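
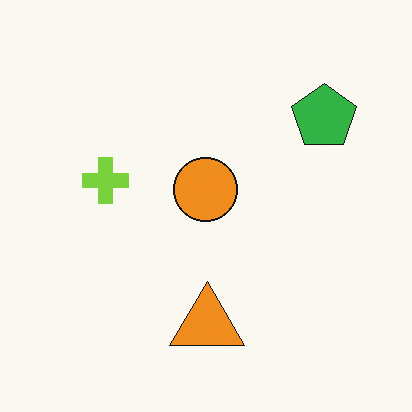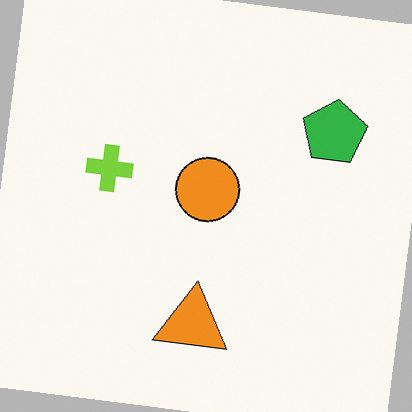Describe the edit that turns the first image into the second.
This is the original image rotated clockwise by a small amount.

Every shape is tilted by the same angle and the image corners show triangular fill wedges — a whole-image rotation by a non-right angle.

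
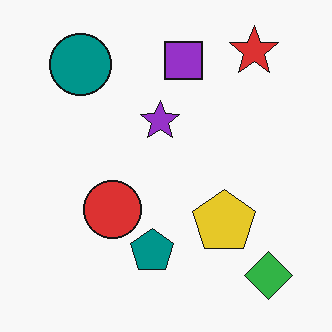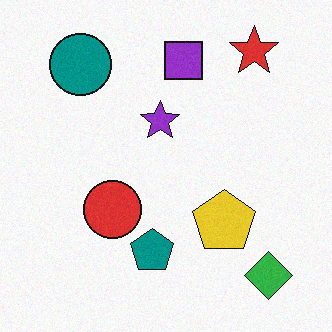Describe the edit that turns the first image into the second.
The image was degraded with subtle gaussian noise.

Random speckle covers the whole image, including the flat background.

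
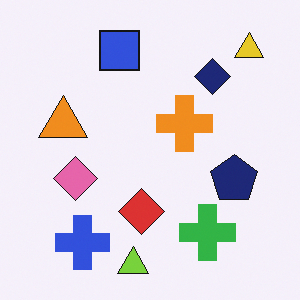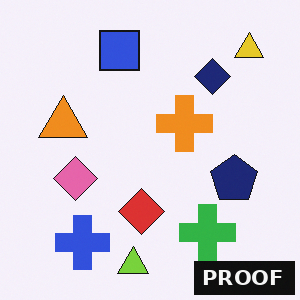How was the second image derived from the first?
The image was watermarked with the text "PROOF" in the lower-right corner.

A dark label reading "PROOF" appears in the lower-right corner.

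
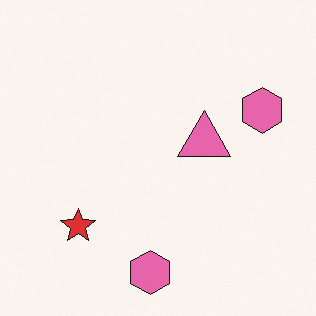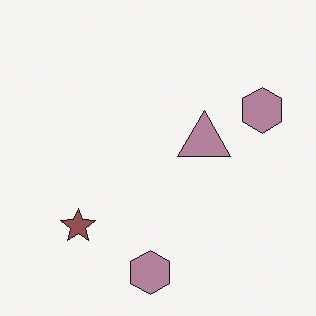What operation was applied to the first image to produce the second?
The image was heavily desaturated.

All colors are more muted and greyish — a global saturation change.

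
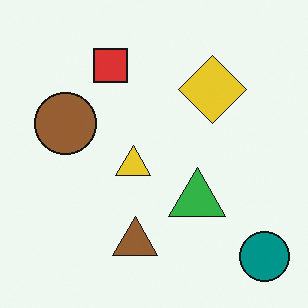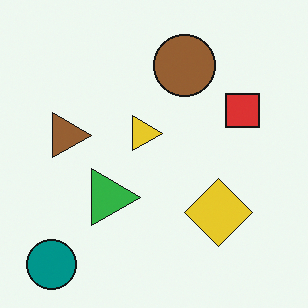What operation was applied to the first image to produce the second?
This is the original image rotated 90° clockwise.

The teal circle sits in the bottom-right of the first image and the bottom-left of the second — consistent with a whole-image 90° clockwise rotation.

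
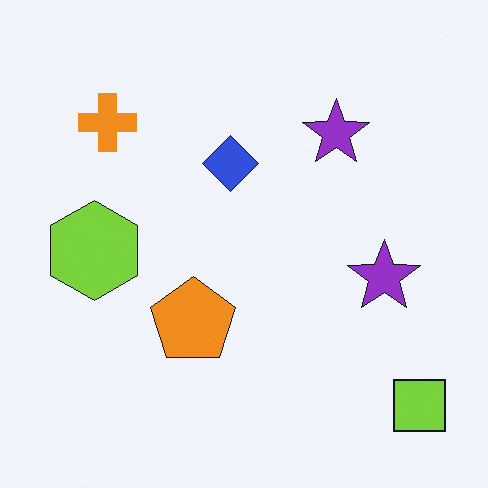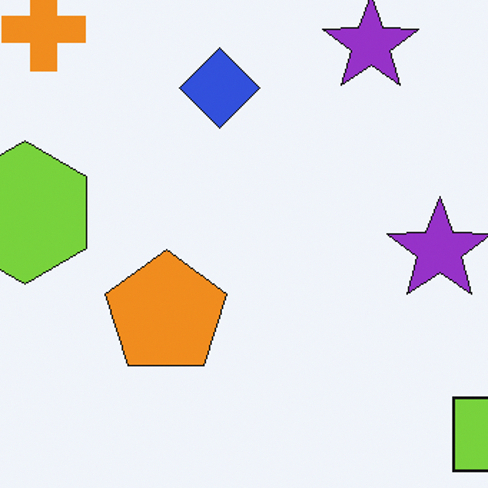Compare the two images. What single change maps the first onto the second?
The second image is the first cropped to a modestly smaller region and rescaled.

The visible shapes are larger and the field of view is narrower; shapes near the original edges may be partly or wholly outside the frame — a crop-and-rescale.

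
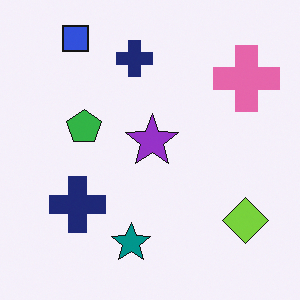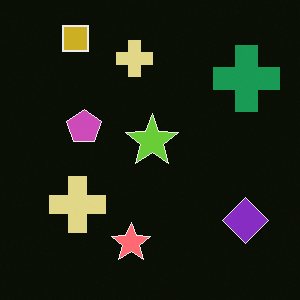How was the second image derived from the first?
This is the original image color-inverted (negative).

The light background has become dark and every shape's color is its complement — a photographic negative.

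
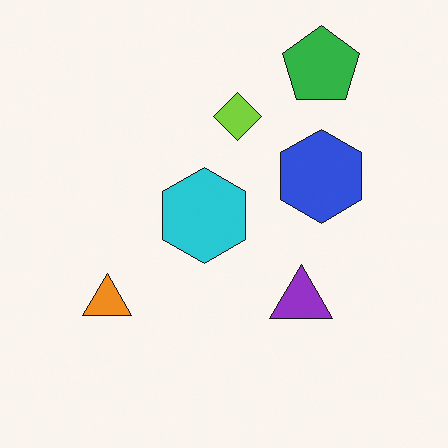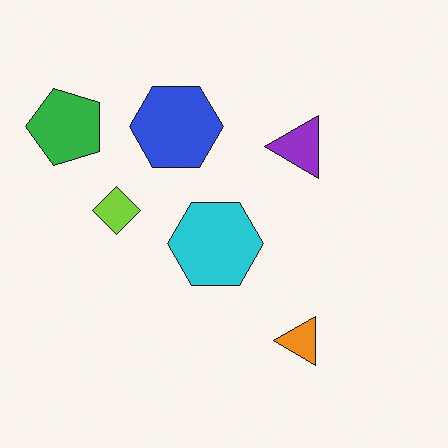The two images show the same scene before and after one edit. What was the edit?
The transformation is: rotated 90° counter-clockwise.

The green pentagon sits in the top-right of the first image and the top-left of the second — consistent with a whole-image 90° counter-clockwise rotation.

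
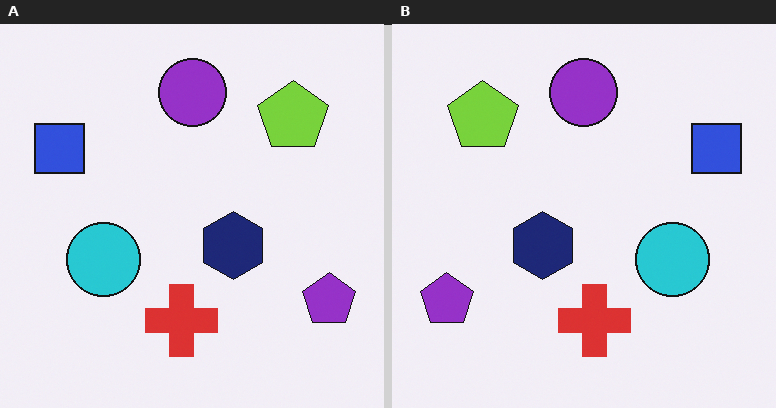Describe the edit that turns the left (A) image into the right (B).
It was flipped horizontally (left ↔ right).

The purple pentagon is in the bottom-right of the left (A) image and the bottom-left of the right (B) — shapes on opposite sides of the vertical midline have swapped in a mirror flip.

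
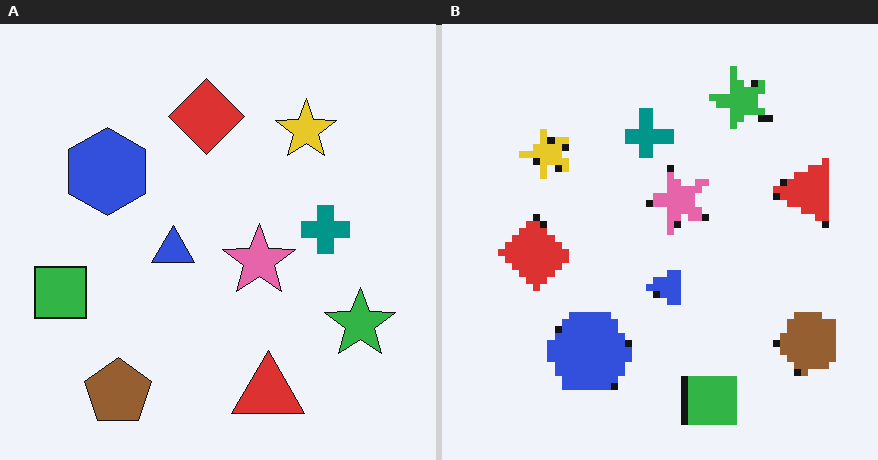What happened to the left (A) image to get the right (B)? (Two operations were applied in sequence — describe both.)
The transformation is: pixelated into visible square blocks, then rotated 90° counter-clockwise.

Shapes are reduced to large square blocks; fine edges and outlines are lost — a downscale-then-upscale (mosaic) effect. The brown pentagon sits in the bottom-left of the left (A) image and the bottom-right of the right (B) — consistent with a whole-image 90° counter-clockwise rotation.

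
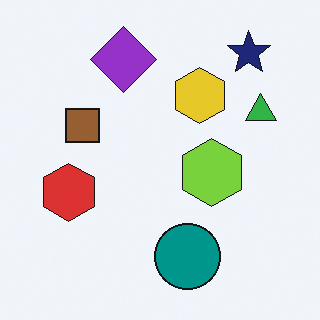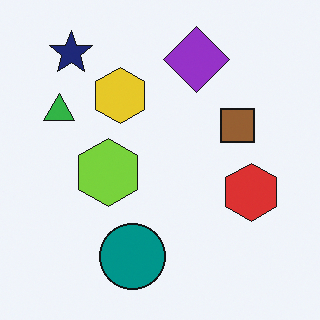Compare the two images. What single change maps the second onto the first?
It was flipped horizontally (left ↔ right).

The green triangle is in the left of the second image and the right of the first — shapes on opposite sides of the vertical midline have swapped in a mirror flip.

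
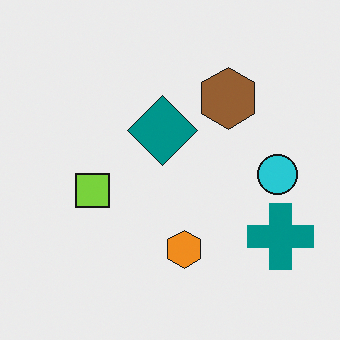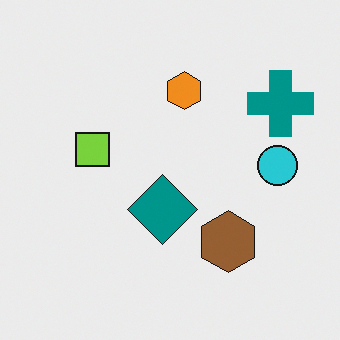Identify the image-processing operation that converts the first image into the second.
It was flipped vertically (top ↔ bottom).

The orange hexagon is in the bottom of the first image and the top of the second — shapes on opposite sides of the horizontal midline have swapped in a mirror flip.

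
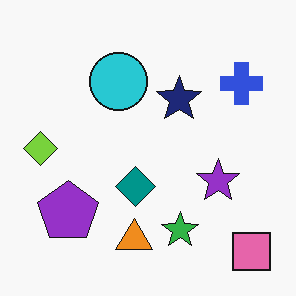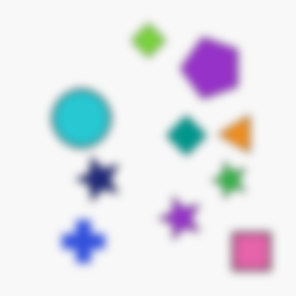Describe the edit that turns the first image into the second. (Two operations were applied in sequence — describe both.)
Transposed (reflected across the top-left ↔ bottom-right diagonal), then moderately blurred.

Shapes have swapped their row and column positions — what was in the top-right is now in the bottom-left — a diagonal reflection. Shape edges and outlines are uniformly softened across the whole image.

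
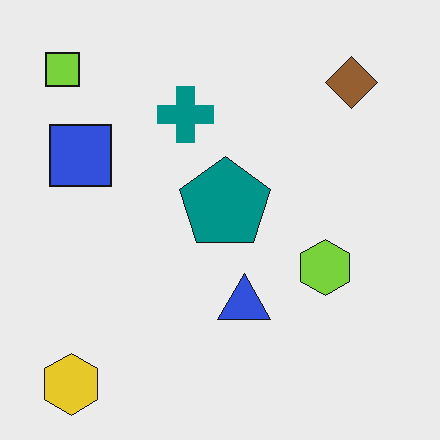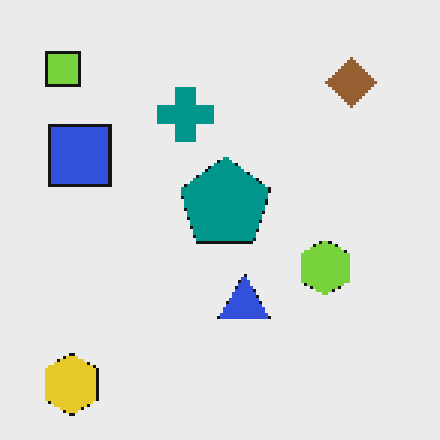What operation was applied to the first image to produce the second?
This is the original image lightly pixelated (a mild mosaic effect).

Shapes are reduced to large square blocks; fine edges and outlines are lost — a downscale-then-upscale (mosaic) effect.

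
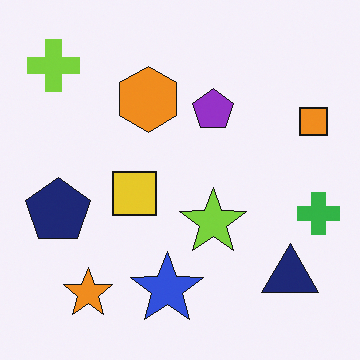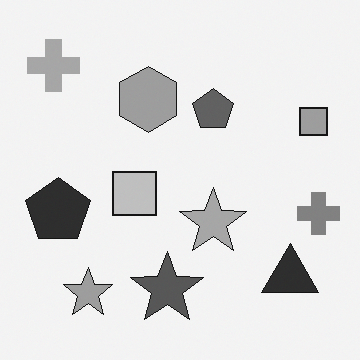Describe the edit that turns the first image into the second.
The second image is the first converted to grayscale.

All color is removed — every shape is now a shade of grey.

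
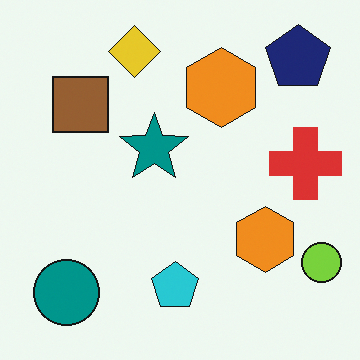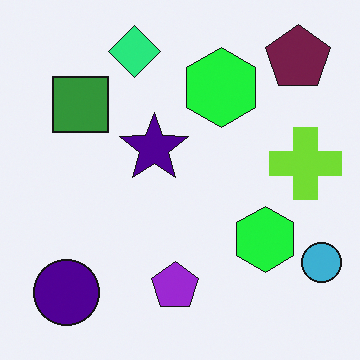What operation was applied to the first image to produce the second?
The image was hue-shifted by a moderate amount.

Every shape's color has rotated by the same amount around the hue wheel — a uniform hue shift.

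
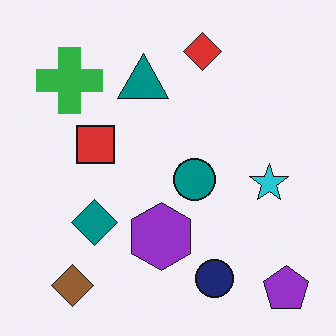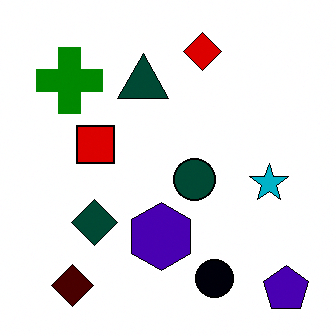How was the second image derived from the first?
The transformation is: boosted in contrast.

Tones are pushed away from mid-grey across the whole image — a global contrast change.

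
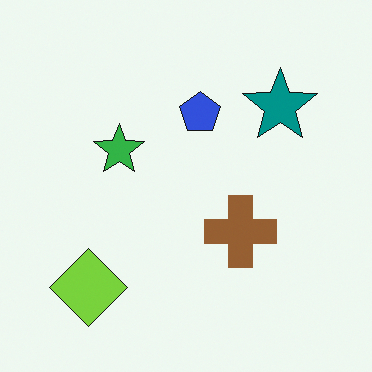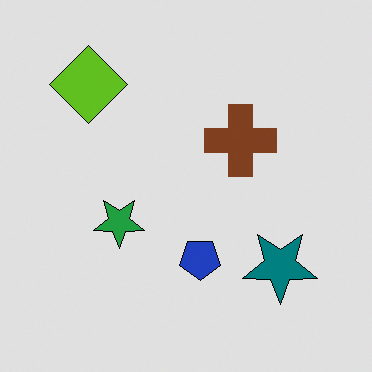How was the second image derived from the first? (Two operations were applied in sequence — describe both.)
It was flipped vertically (top ↔ bottom), then moderately posterized.

The lime diamond is in the bottom-left of the first image and the top-left of the second — shapes on opposite sides of the horizontal midline have swapped in a mirror flip. Each flat color has snapped to a coarser quantized level — most visibly, the near-white background has dropped to a flat grey.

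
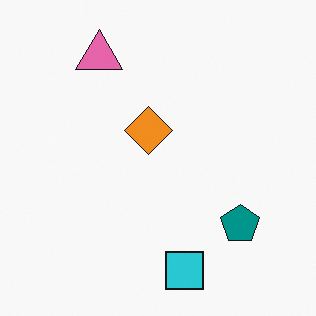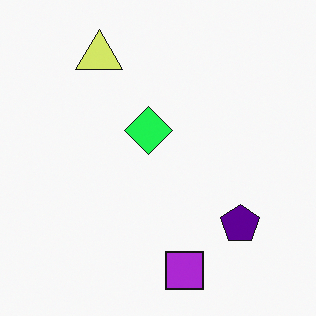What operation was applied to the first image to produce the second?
The second image is the first hue-shifted through roughly a third of the color wheel.

Every shape's color has rotated by the same amount around the hue wheel — a uniform hue shift.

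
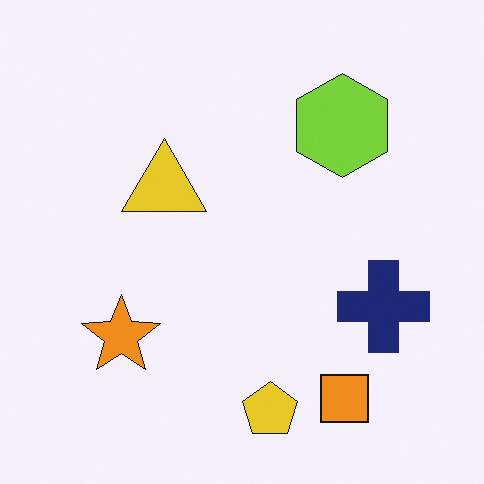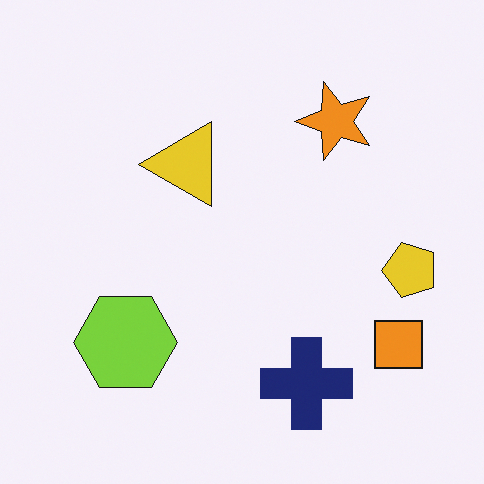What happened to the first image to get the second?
It was transposed (reflected across the top-left ↔ bottom-right diagonal).

Shapes have swapped their row and column positions — what was in the top-right is now in the bottom-left — a diagonal reflection.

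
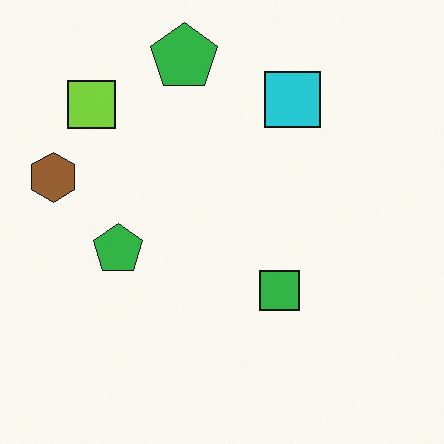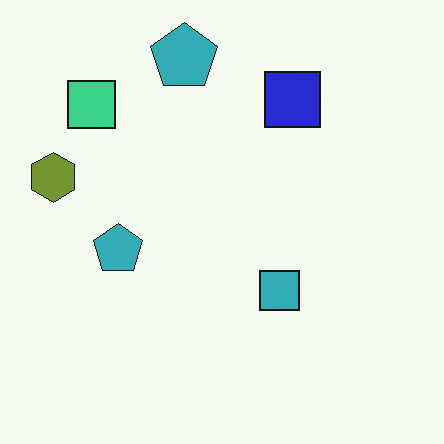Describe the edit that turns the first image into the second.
The second image is the first hue-shifted by a small amount.

Every shape's color has rotated by the same amount around the hue wheel — a uniform hue shift.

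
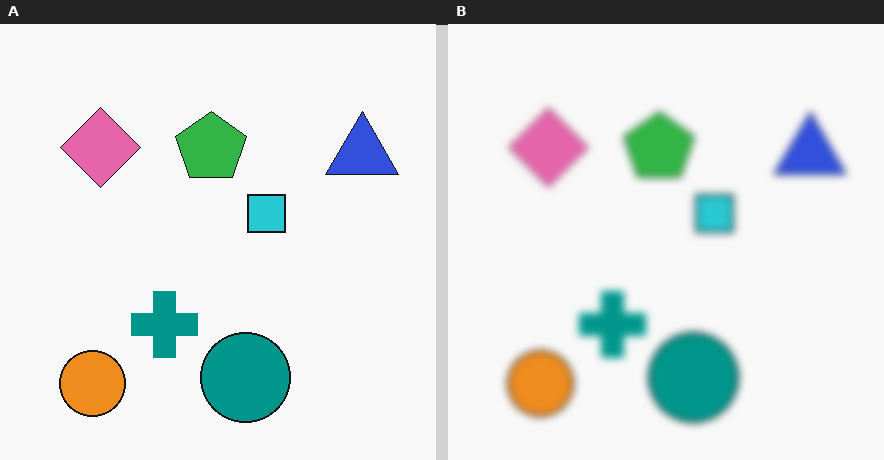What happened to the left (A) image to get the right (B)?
The image was noticeably gaussian-blurred.

Shape edges and outlines are uniformly softened across the whole image.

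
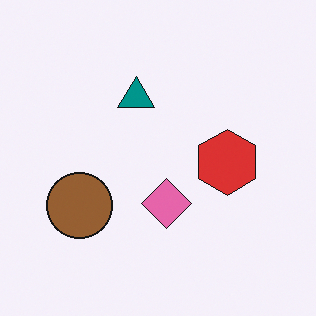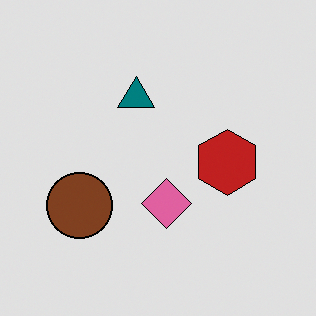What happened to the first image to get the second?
It was posterized to a reduced palette.

Each flat color has snapped to a coarser quantized level — most visibly, the near-white background has dropped to a flat grey.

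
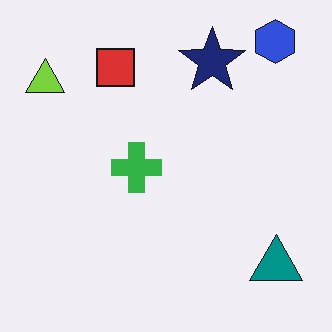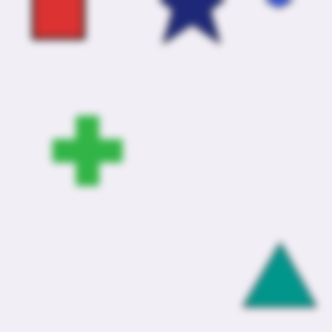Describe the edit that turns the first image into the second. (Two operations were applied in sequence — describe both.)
Cropped slightly and scaled back up, then moderately blurred.

The visible shapes are larger and the field of view is narrower; shapes near the original edges may be partly or wholly outside the frame — a crop-and-rescale. Shape edges and outlines are uniformly softened across the whole image.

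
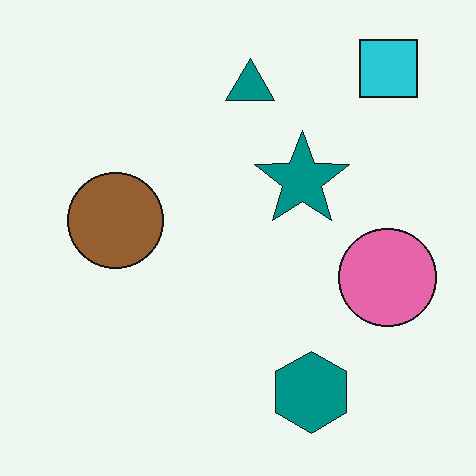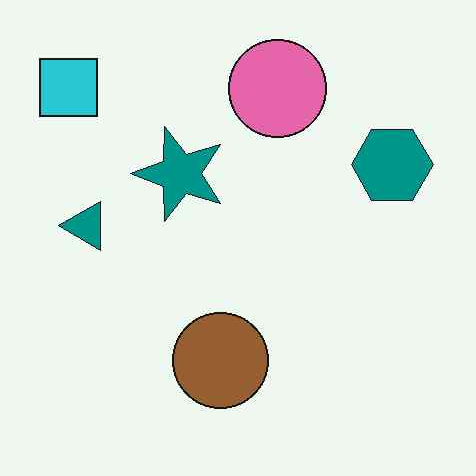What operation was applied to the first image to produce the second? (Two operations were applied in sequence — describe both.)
The second image is the first JPEG-compressed with visible artifacts, then rotated 90° counter-clockwise.

Blocky 8×8 compression artifacts appear around shape edges and the flat background shows ringing — characteristic JPEG degradation. The cyan square sits in the top-right of the first image and the top-left of the second — consistent with a whole-image 90° counter-clockwise rotation.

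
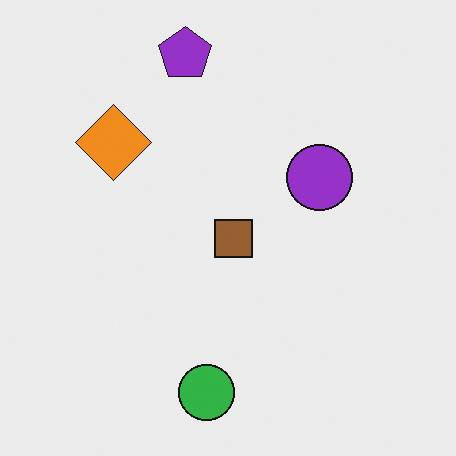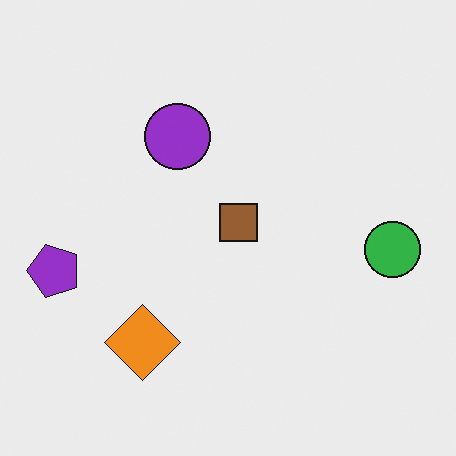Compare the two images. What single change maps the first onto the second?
The second image is the first rotated 90° counter-clockwise.

The purple pentagon sits in the top of the first image and the left of the second — consistent with a whole-image 90° counter-clockwise rotation.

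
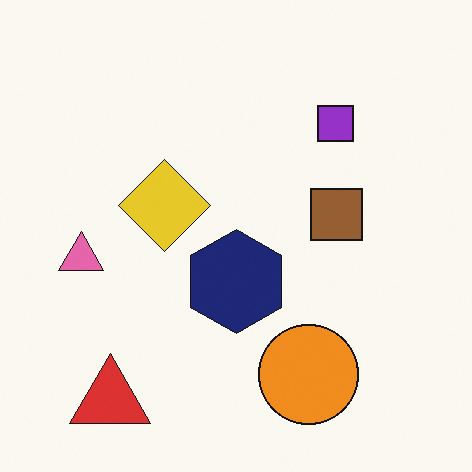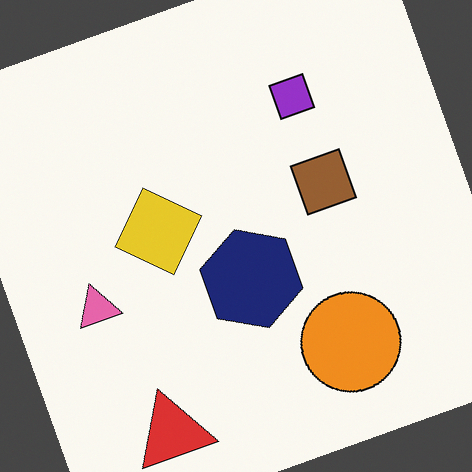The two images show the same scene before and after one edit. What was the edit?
Rotated counter-clockwise by a moderate amount.

Every shape is tilted by the same angle and the image corners show triangular fill wedges — a whole-image rotation by a non-right angle.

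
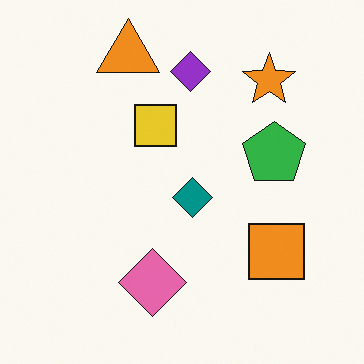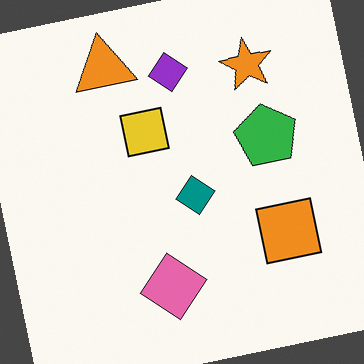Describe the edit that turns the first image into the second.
Rotated counter-clockwise by a few degrees.

Every shape is tilted by the same angle and the image corners show triangular fill wedges — a whole-image rotation by a non-right angle.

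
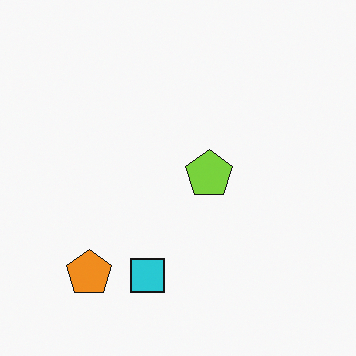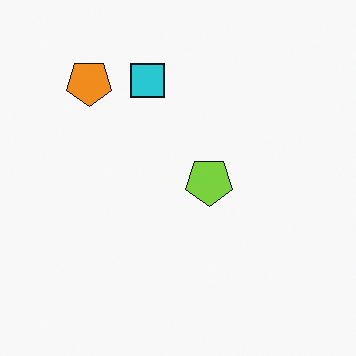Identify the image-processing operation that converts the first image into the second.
It was flipped vertically (top ↔ bottom).

The cyan square is in the bottom of the first image and the top of the second — shapes on opposite sides of the horizontal midline have swapped in a mirror flip.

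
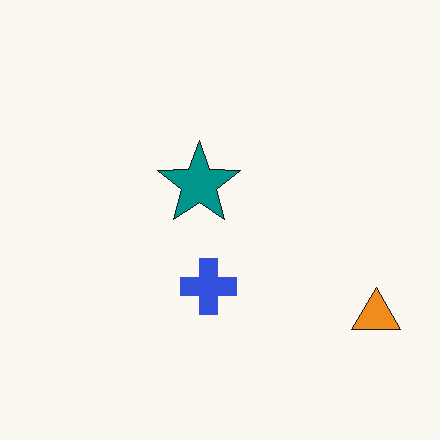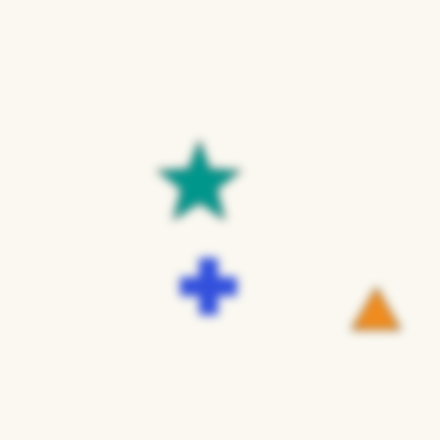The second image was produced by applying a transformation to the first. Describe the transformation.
The second image is the first moderately blurred.

Shape edges and outlines are uniformly softened across the whole image.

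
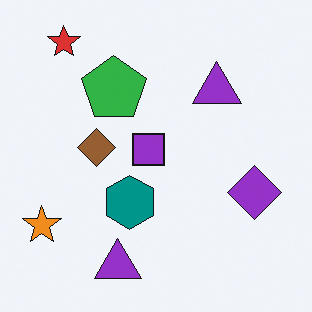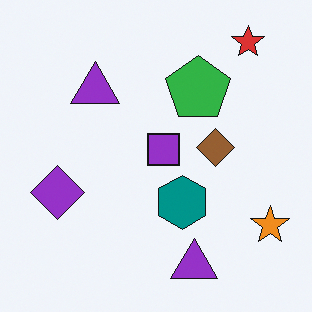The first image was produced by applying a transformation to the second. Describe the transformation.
This is the original image flipped horizontally (left ↔ right).

The orange star is in the bottom-right of the second image and the bottom-left of the first — shapes on opposite sides of the vertical midline have swapped in a mirror flip.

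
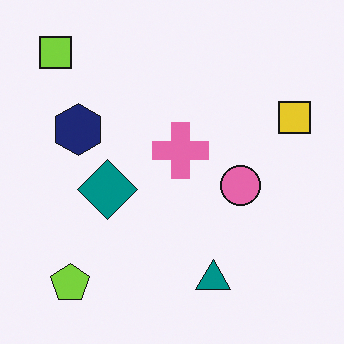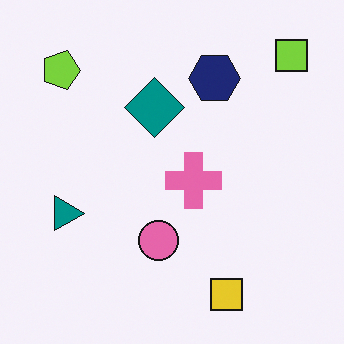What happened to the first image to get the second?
Rotated 90° clockwise.

The lime square sits in the top-left of the first image and the top-right of the second — consistent with a whole-image 90° clockwise rotation.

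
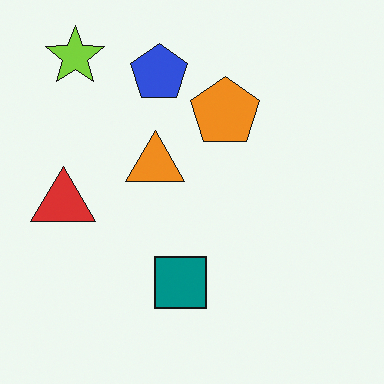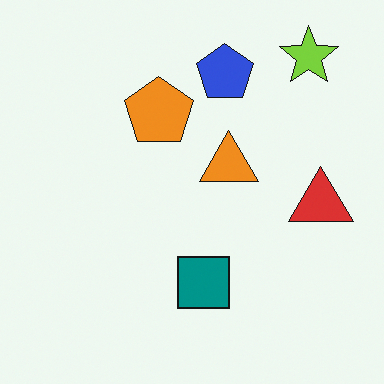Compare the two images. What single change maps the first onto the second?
It was flipped horizontally (left ↔ right).

The red triangle is in the left of the first image and the right of the second — shapes on opposite sides of the vertical midline have swapped in a mirror flip.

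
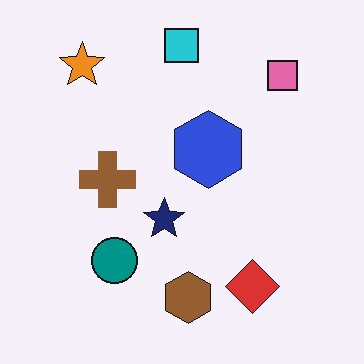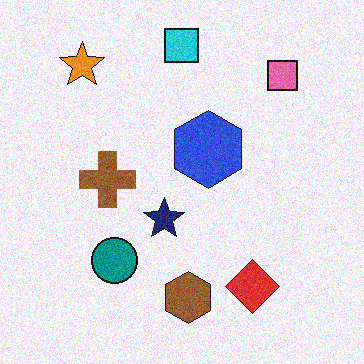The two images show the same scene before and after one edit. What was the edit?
The second image is the first degraded with moderate additive noise.

Random speckle covers the whole image, including the flat background.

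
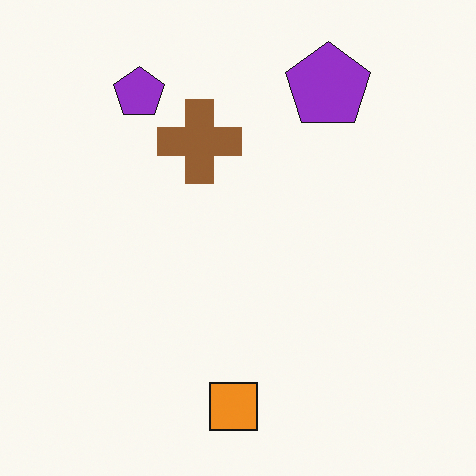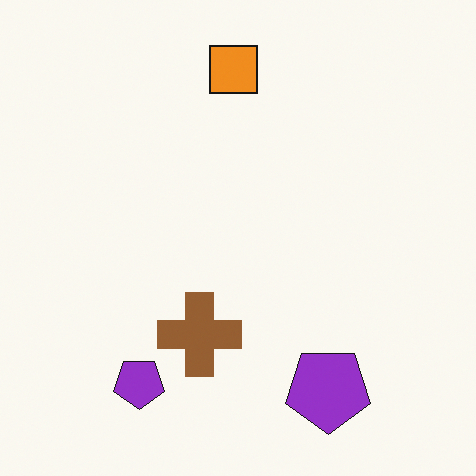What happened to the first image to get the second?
The transformation is: flipped vertically (top ↔ bottom).

The orange square is in the bottom of the first image and the top of the second — shapes on opposite sides of the horizontal midline have swapped in a mirror flip.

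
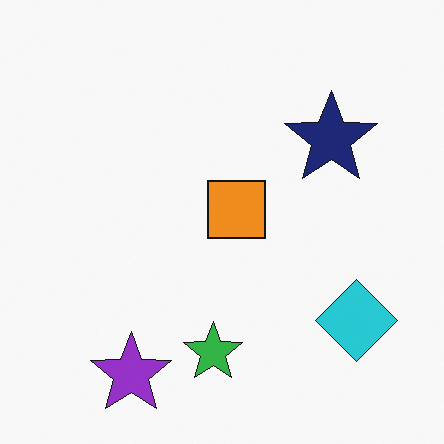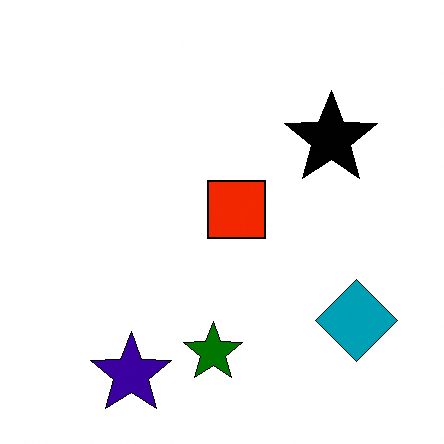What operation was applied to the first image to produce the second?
The second image is the first given much higher contrast.

Tones are pushed away from mid-grey across the whole image — a global contrast change.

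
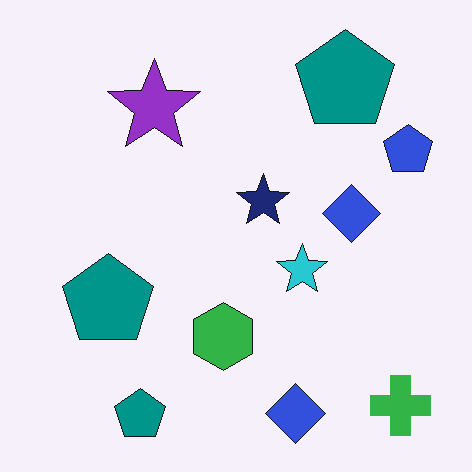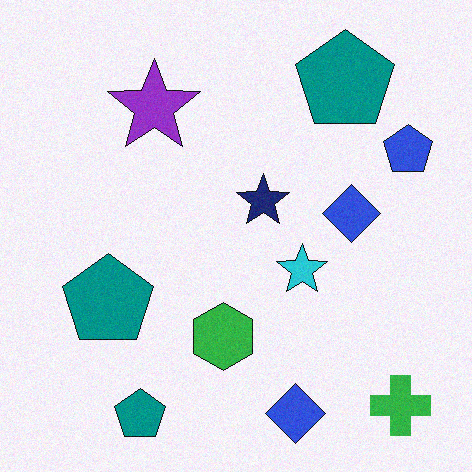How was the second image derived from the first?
Degraded with a light layer of grain.

Random speckle covers the whole image, including the flat background.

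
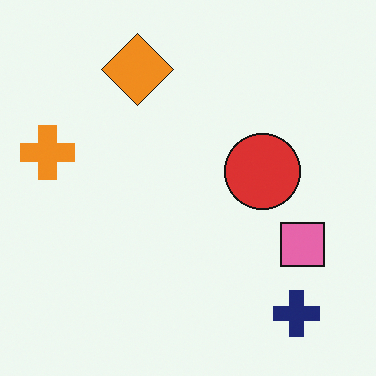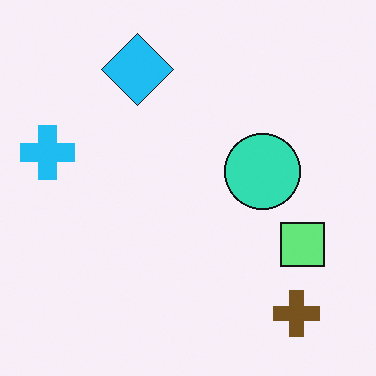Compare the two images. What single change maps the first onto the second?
The second image is the first hue-shifted through roughly half the color wheel.

Every shape's color has rotated by the same amount around the hue wheel — a uniform hue shift.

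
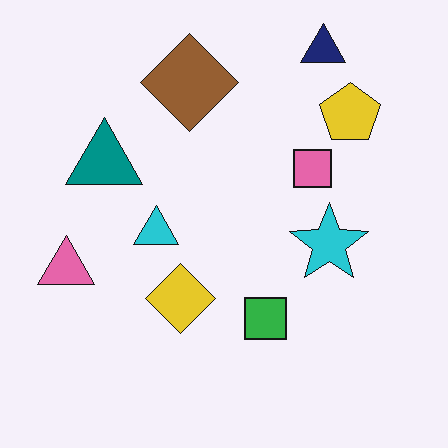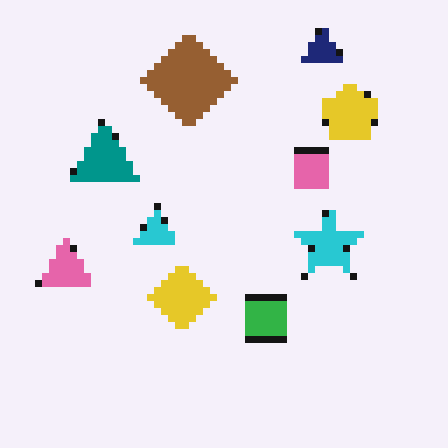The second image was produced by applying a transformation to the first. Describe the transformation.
Moderately pixelated.

Shapes are reduced to large square blocks; fine edges and outlines are lost — a downscale-then-upscale (mosaic) effect.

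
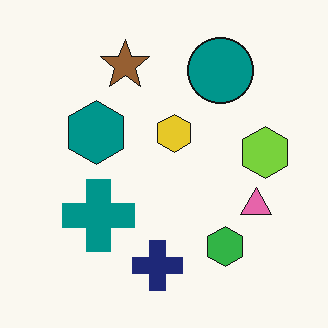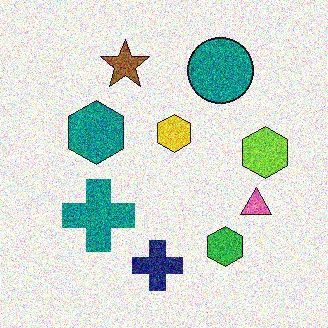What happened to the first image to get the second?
Degraded with a thick layer of grain.

Random speckle covers the whole image, including the flat background.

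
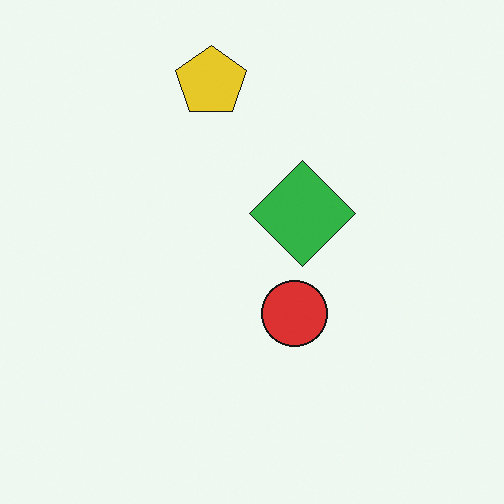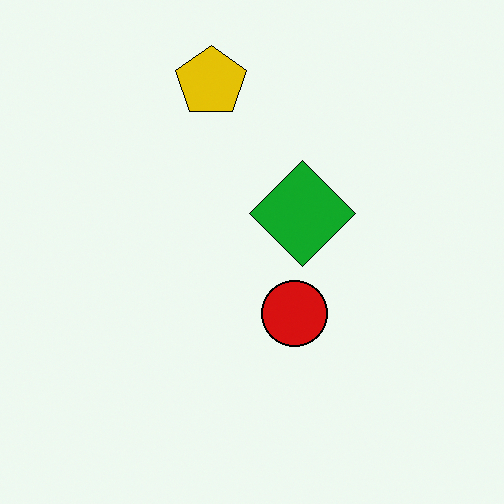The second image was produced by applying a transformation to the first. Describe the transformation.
The image was given slightly increased contrast.

Tones are pushed away from mid-grey across the whole image — a global contrast change.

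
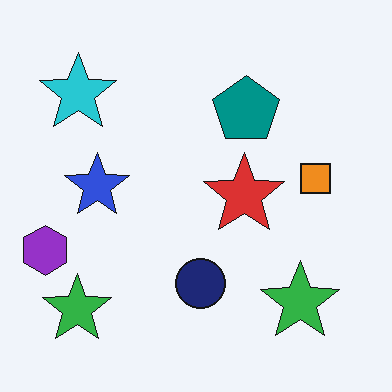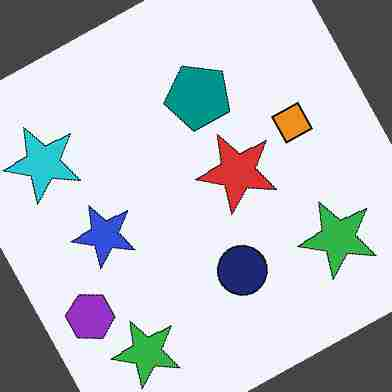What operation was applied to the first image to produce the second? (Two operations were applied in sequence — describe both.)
The transformation is: rotated counter-clockwise by a moderate amount, then heavily JPEG-compressed with obvious blocking artifacts.

Every shape is tilted by the same angle and the image corners show triangular fill wedges — a whole-image rotation by a non-right angle. Blocky 8×8 compression artifacts appear around shape edges and the flat background shows ringing — characteristic JPEG degradation.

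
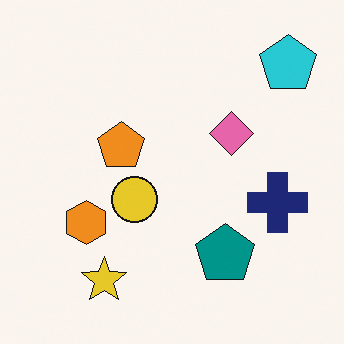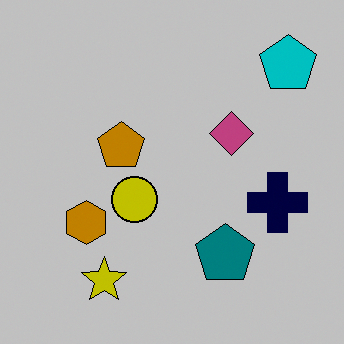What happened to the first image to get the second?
It was heavily posterized to just a handful of flat colors.

Each flat color has snapped to a coarser quantized level — most visibly, the near-white background has dropped to a flat grey.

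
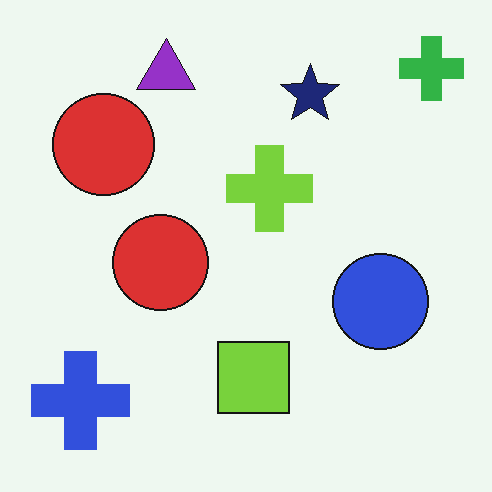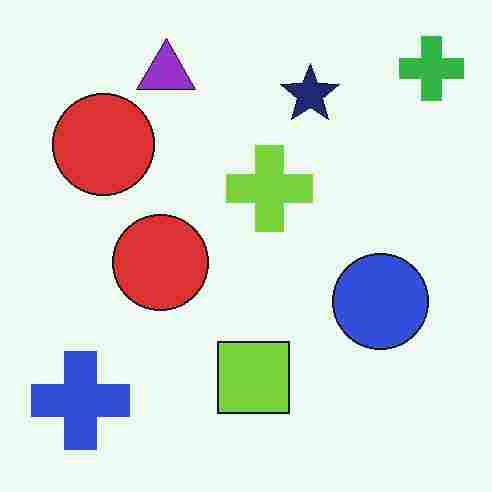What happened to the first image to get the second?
Degraded with heavy JPEG compression.

Blocky 8×8 compression artifacts appear around shape edges and the flat background shows ringing — characteristic JPEG degradation.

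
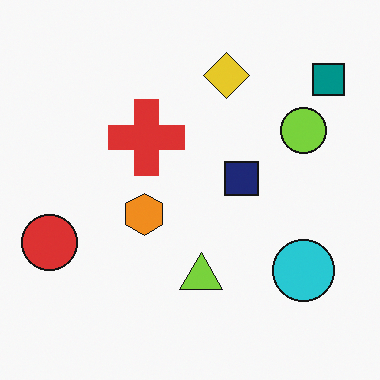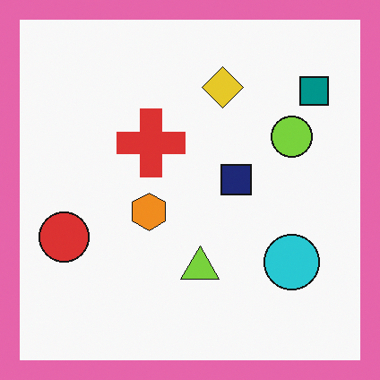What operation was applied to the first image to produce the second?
It was framed with a pink border.

A solid pink frame runs around the edge of the second image, with the content slightly shrunk inside it.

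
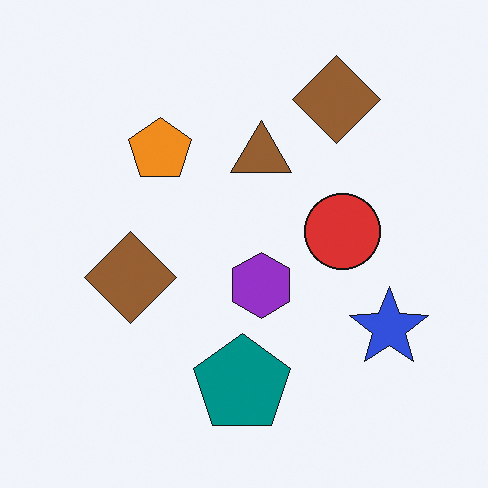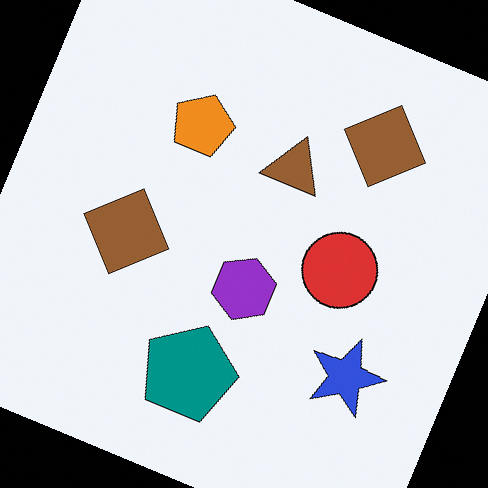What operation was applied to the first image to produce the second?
The transformation is: rotated clockwise by a moderate amount.

Every shape is tilted by the same angle and the image corners show triangular fill wedges — a whole-image rotation by a non-right angle.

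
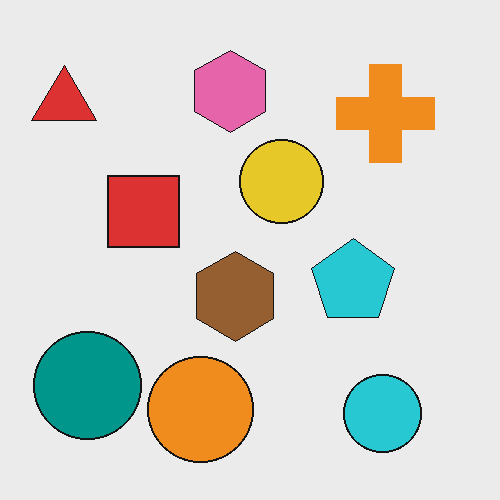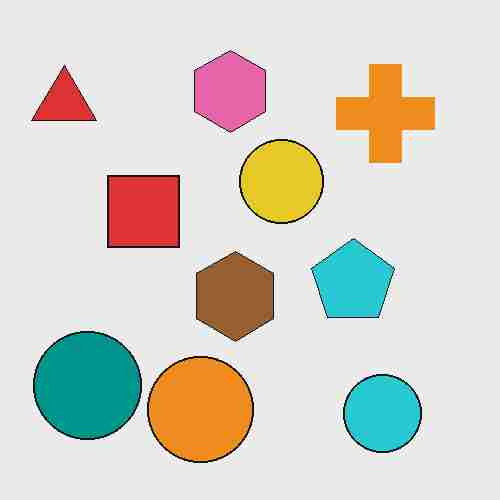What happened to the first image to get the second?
The transformation is: degraded with heavy JPEG compression.

Blocky 8×8 compression artifacts appear around shape edges and the flat background shows ringing — characteristic JPEG degradation.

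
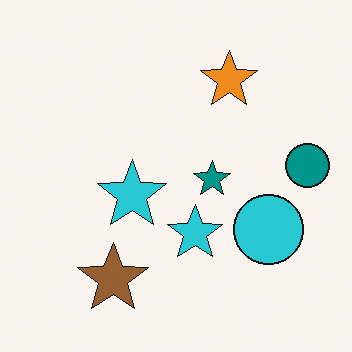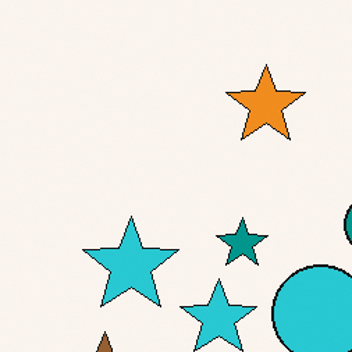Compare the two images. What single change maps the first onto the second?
It was cropped to a modestly smaller region and rescaled.

The visible shapes are larger and the field of view is narrower; shapes near the original edges may be partly or wholly outside the frame — a crop-and-rescale.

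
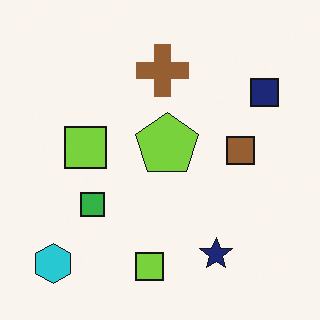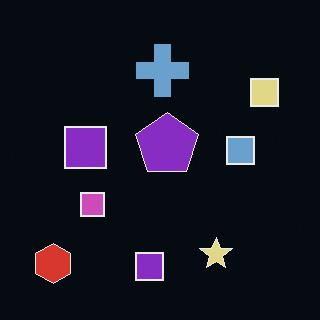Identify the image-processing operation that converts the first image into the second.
Color-inverted (negative).

The light background has become dark and every shape's color is its complement — a photographic negative.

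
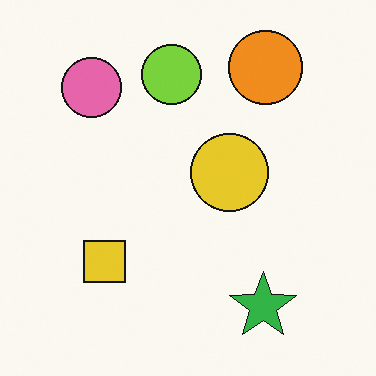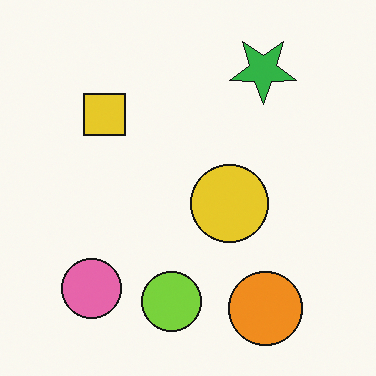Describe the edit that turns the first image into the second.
The second image is the first flipped vertically (top ↔ bottom).

The orange circle is in the top-right of the first image and the bottom-right of the second — shapes on opposite sides of the horizontal midline have swapped in a mirror flip.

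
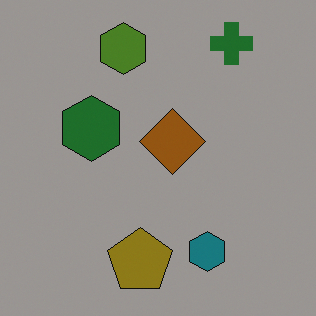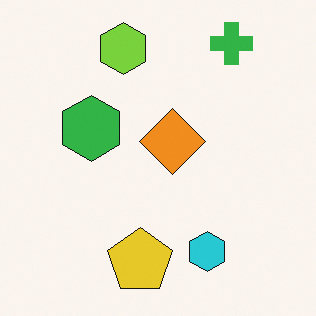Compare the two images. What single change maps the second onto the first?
Noticeably darkened.

Every pixel — background and shapes alike — is uniformly darkened.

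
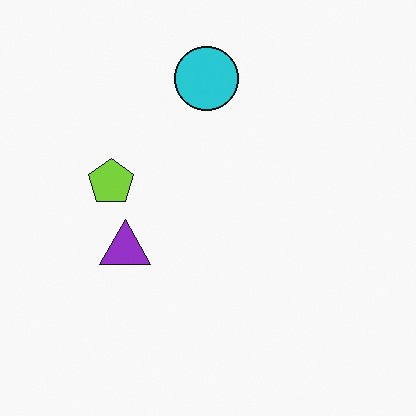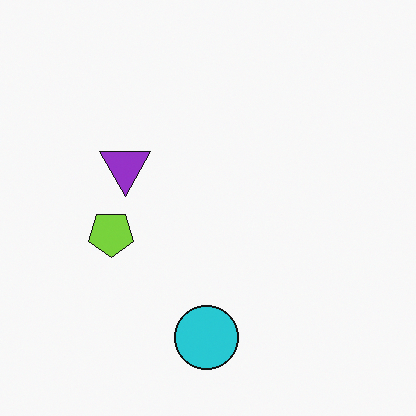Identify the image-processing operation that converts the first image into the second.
The transformation is: flipped vertically (top ↔ bottom).

The cyan circle is in the top of the first image and the bottom of the second — shapes on opposite sides of the horizontal midline have swapped in a mirror flip.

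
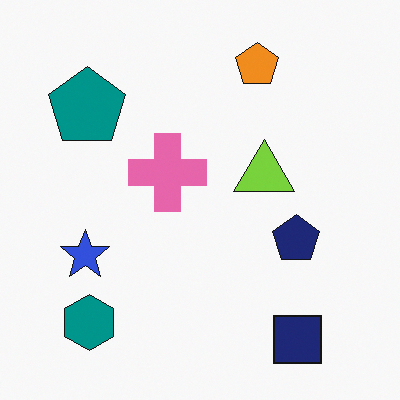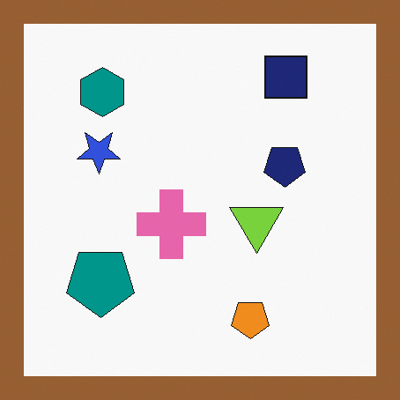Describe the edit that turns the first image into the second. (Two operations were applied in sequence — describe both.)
The image was flipped vertically (top ↔ bottom), then framed with a brown border.

The navy square is in the bottom-right of the first image and the top-right of the second — shapes on opposite sides of the horizontal midline have swapped in a mirror flip. A solid brown frame runs around the edge of the second image, with the content slightly shrunk inside it.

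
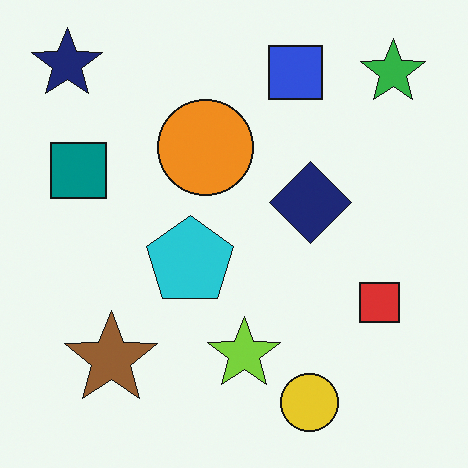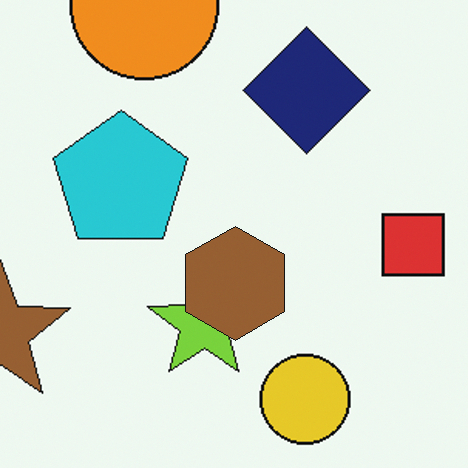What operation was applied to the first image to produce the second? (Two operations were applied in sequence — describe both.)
The second image is the first cropped to a modestly smaller region and rescaled, then overlaid with an additional brown hexagon.

The visible shapes are larger and the field of view is narrower; shapes near the original edges may be partly or wholly outside the frame — a crop-and-rescale. A brown hexagon appears in the second image that is absent from the first.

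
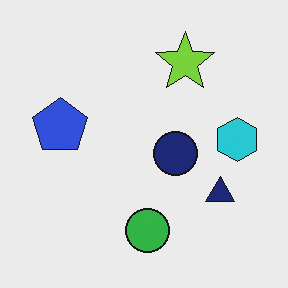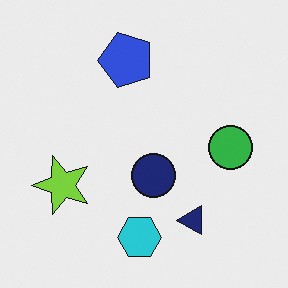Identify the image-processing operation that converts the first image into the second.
The transformation is: transposed (reflected across the top-left ↔ bottom-right diagonal).

Shapes have swapped their row and column positions — what was in the top-right is now in the bottom-left — a diagonal reflection.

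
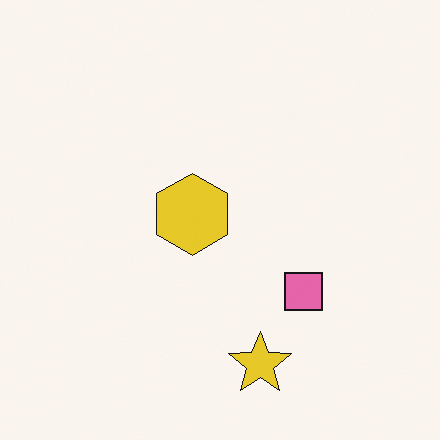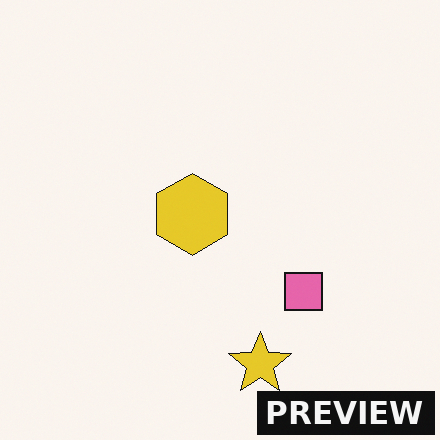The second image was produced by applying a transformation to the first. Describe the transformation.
The second image is the first watermarked with the text "PREVIEW" in the lower-right corner.

A dark label reading "PREVIEW" appears in the lower-right corner.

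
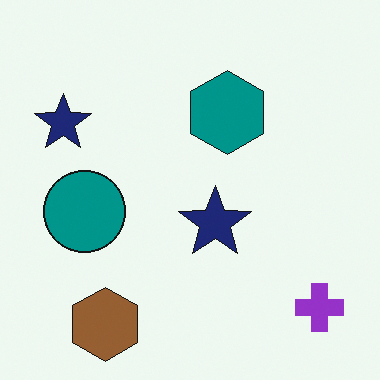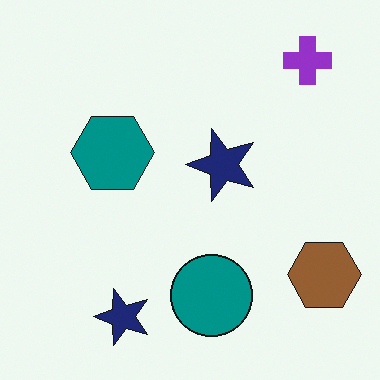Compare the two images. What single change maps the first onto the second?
The transformation is: rotated 90° counter-clockwise.

The purple cross sits in the bottom-right of the first image and the top-right of the second — consistent with a whole-image 90° counter-clockwise rotation.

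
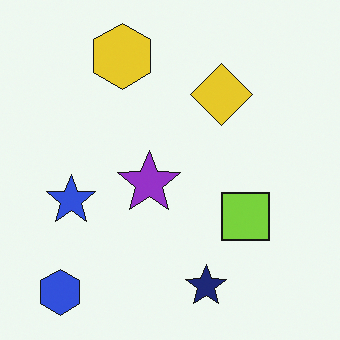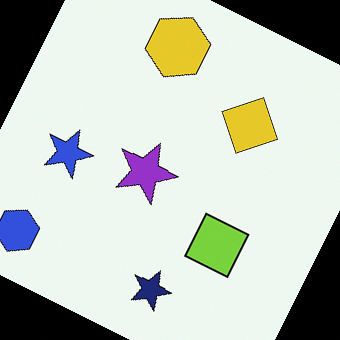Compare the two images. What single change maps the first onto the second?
It was rotated clockwise by a clearly visible amount.

Every shape is tilted by the same angle and the image corners show triangular fill wedges — a whole-image rotation by a non-right angle.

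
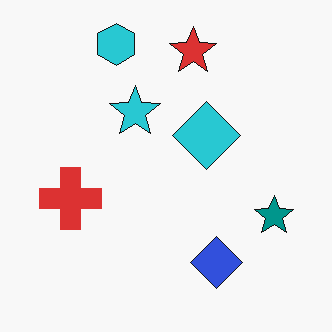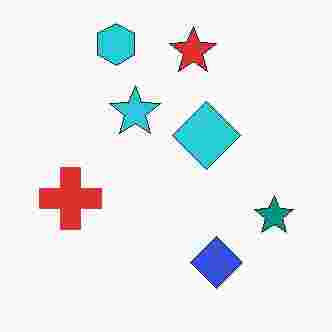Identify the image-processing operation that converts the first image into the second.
Degraded with heavy JPEG compression.

Blocky 8×8 compression artifacts appear around shape edges and the flat background shows ringing — characteristic JPEG degradation.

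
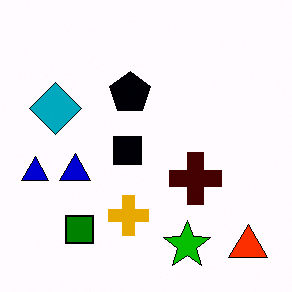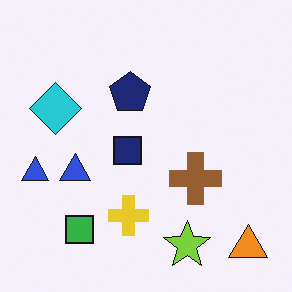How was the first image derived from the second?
The first image is the second given much higher contrast.

Tones are pushed away from mid-grey across the whole image — a global contrast change.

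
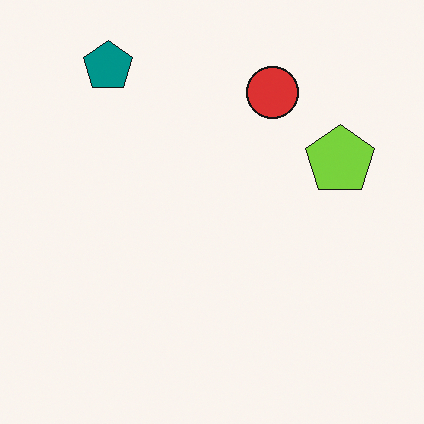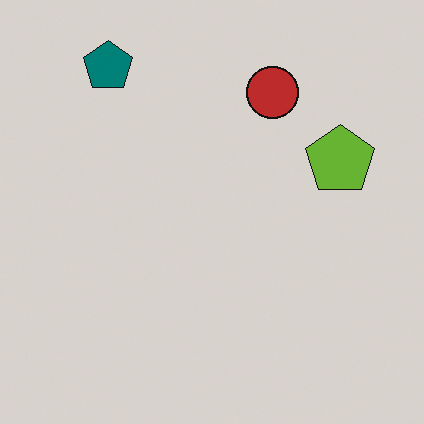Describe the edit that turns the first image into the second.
The image was darkened a little.

Every pixel — background and shapes alike — is uniformly darkened.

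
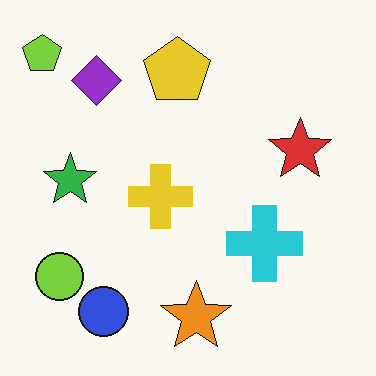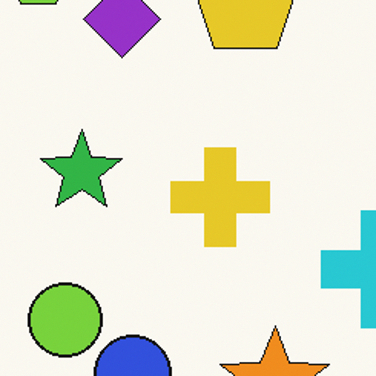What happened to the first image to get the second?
It was cropped to a modestly smaller region and rescaled.

The visible shapes are larger and the field of view is narrower; shapes near the original edges may be partly or wholly outside the frame — a crop-and-rescale.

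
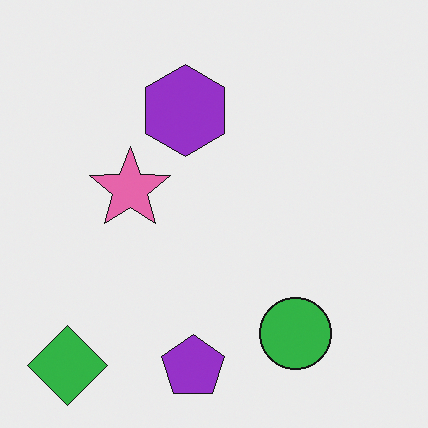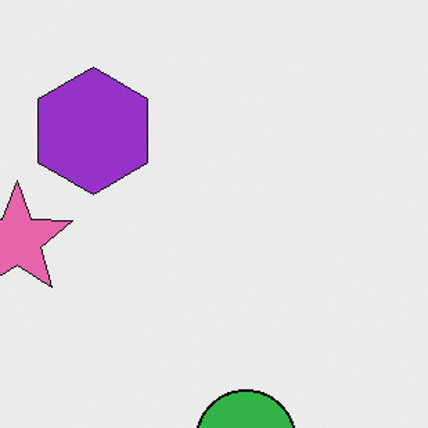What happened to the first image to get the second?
Cropped slightly and scaled back up.

The visible shapes are larger and the field of view is narrower; shapes near the original edges may be partly or wholly outside the frame — a crop-and-rescale.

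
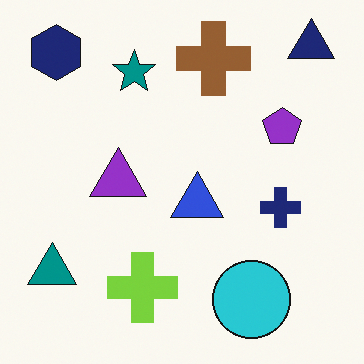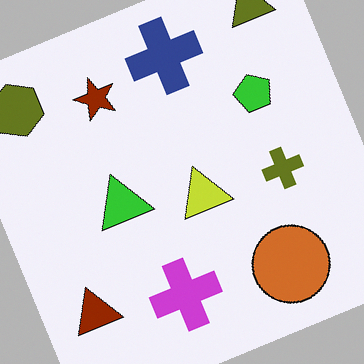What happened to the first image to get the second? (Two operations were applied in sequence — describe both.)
The transformation is: hue-shifted by a large amount, then rotated counter-clockwise by a clearly visible amount.

Every shape's color has rotated by the same amount around the hue wheel — a uniform hue shift. Every shape is tilted by the same angle and the image corners show triangular fill wedges — a whole-image rotation by a non-right angle.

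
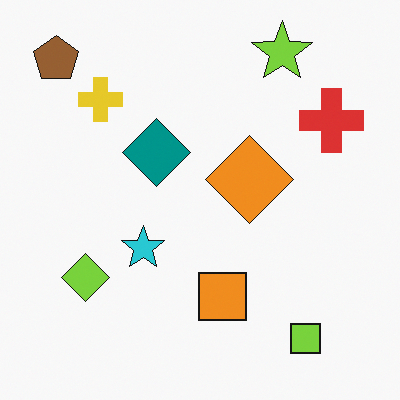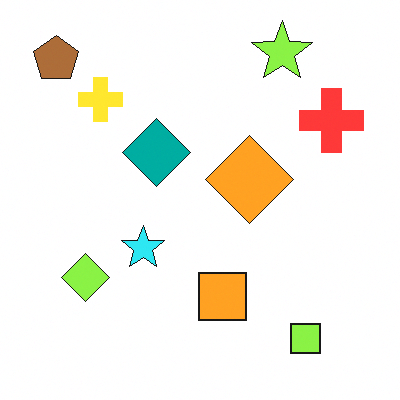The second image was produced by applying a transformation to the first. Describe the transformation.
Slightly brightened.

Every pixel — background and shapes alike — is uniformly brightened.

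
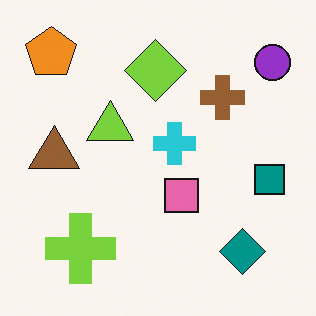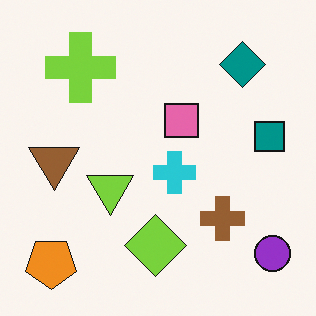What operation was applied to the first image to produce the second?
This is the original image flipped vertically (top ↔ bottom).

The orange pentagon is in the top-left of the first image and the bottom-left of the second — shapes on opposite sides of the horizontal midline have swapped in a mirror flip.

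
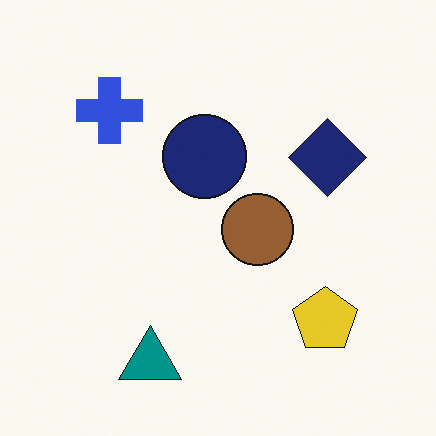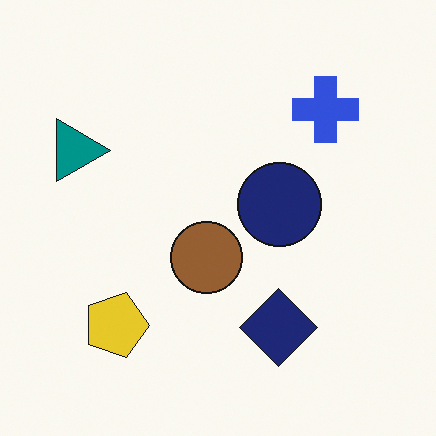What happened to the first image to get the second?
The second image is the first rotated 90° clockwise.

The teal triangle sits in the bottom of the first image and the left of the second — consistent with a whole-image 90° clockwise rotation.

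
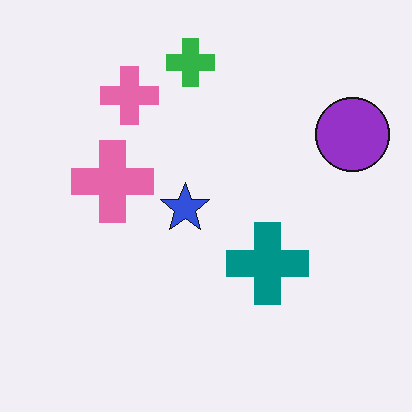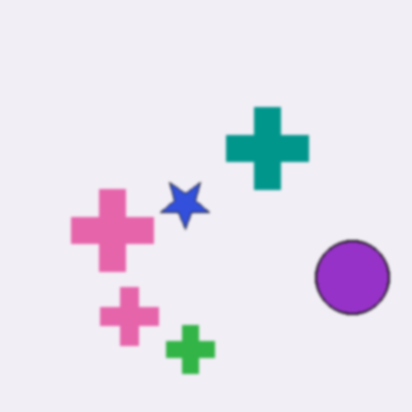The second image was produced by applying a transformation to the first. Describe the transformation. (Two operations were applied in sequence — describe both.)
The transformation is: slightly softened, then flipped vertically (top ↔ bottom).

Shape edges and outlines are uniformly softened across the whole image. The green cross is in the top of the first image and the bottom of the second — shapes on opposite sides of the horizontal midline have swapped in a mirror flip.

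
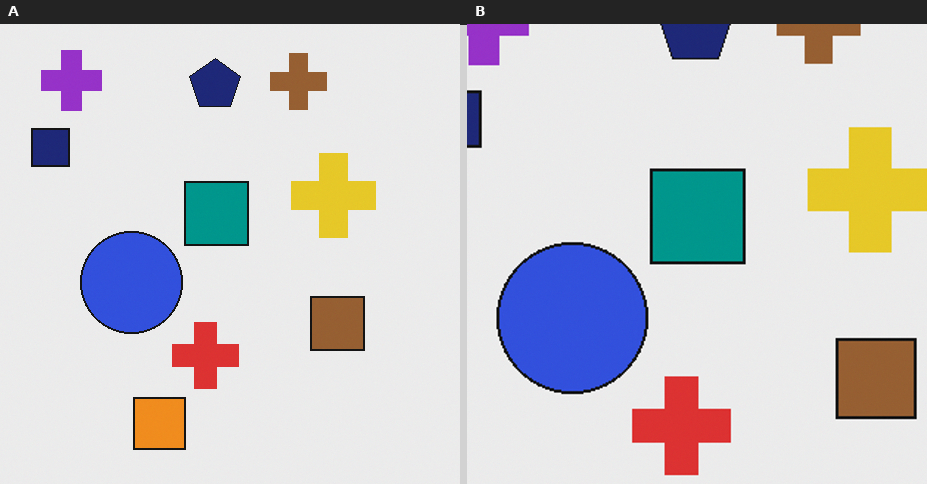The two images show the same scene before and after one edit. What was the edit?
This is the original image cropped slightly and scaled back up.

The visible shapes are larger and the field of view is narrower; shapes near the original edges may be partly or wholly outside the frame — a crop-and-rescale.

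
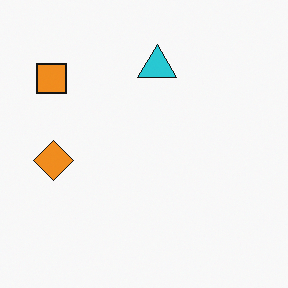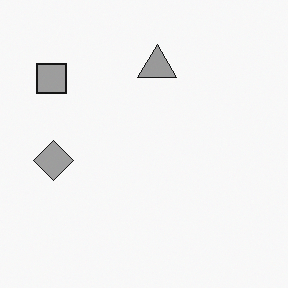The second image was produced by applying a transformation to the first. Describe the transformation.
The second image is the first converted to grayscale.

All color is removed — every shape is now a shade of grey.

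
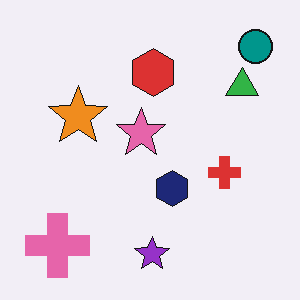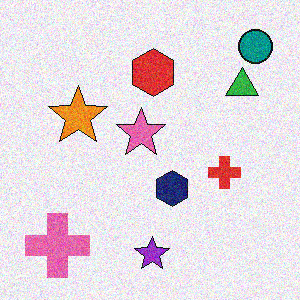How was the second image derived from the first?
Degraded with moderate additive noise.

Random speckle covers the whole image, including the flat background.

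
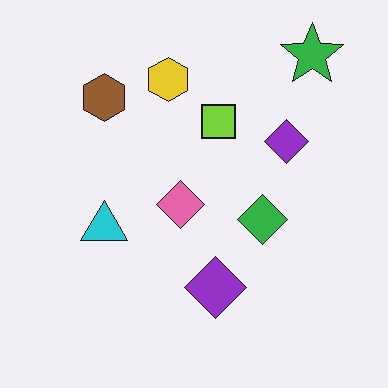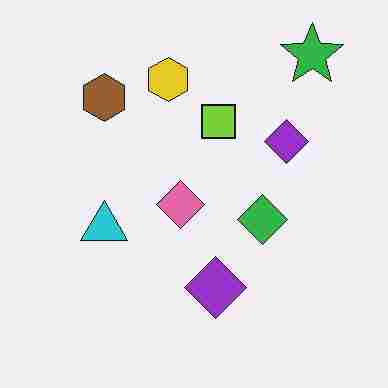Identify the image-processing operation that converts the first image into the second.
The second image is the first heavily JPEG-compressed with obvious blocking artifacts.

Blocky 8×8 compression artifacts appear around shape edges and the flat background shows ringing — characteristic JPEG degradation.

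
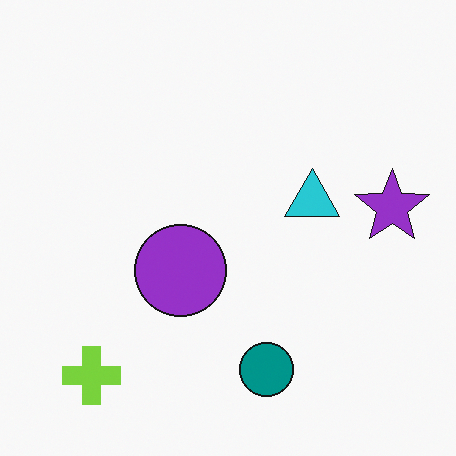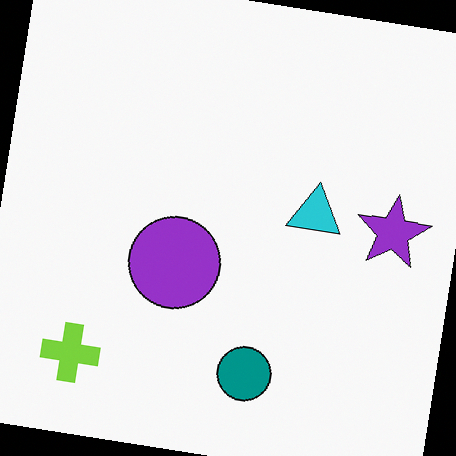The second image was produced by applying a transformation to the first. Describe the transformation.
The transformation is: rotated clockwise by a small amount.

Every shape is tilted by the same angle and the image corners show triangular fill wedges — a whole-image rotation by a non-right angle.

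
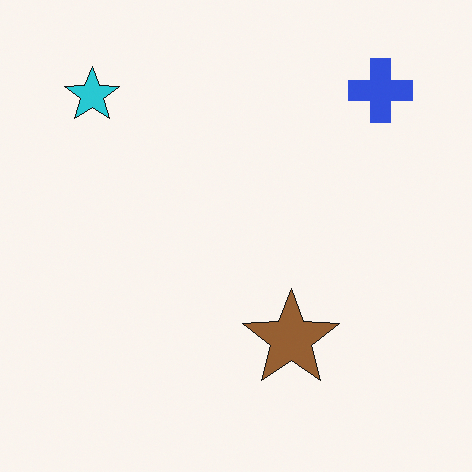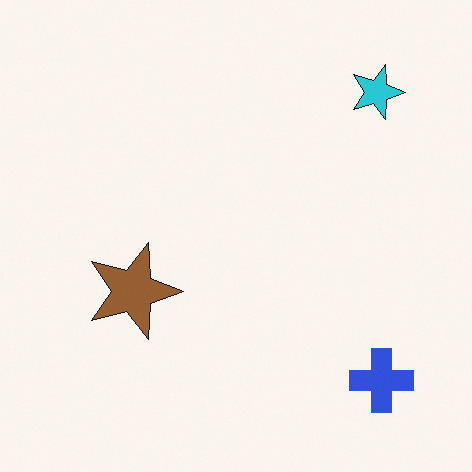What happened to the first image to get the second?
The second image is the first rotated 90° clockwise.

The blue cross sits in the top-right of the first image and the bottom-right of the second — consistent with a whole-image 90° clockwise rotation.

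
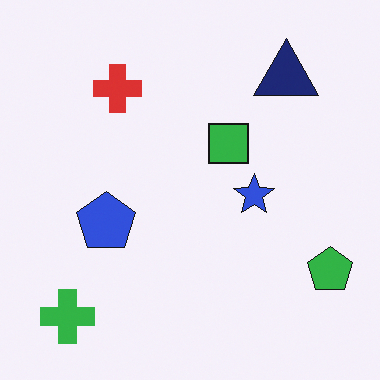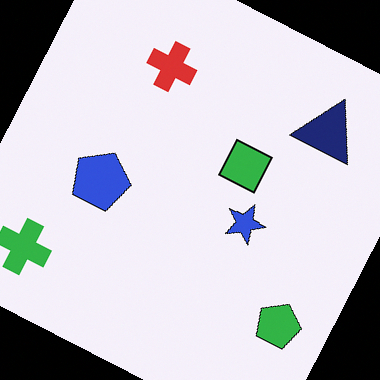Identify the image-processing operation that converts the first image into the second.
Rotated clockwise by a moderate amount.

Every shape is tilted by the same angle and the image corners show triangular fill wedges — a whole-image rotation by a non-right angle.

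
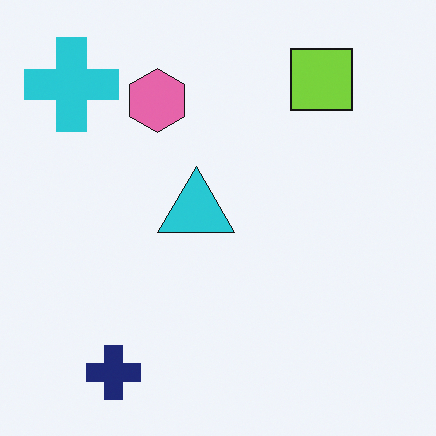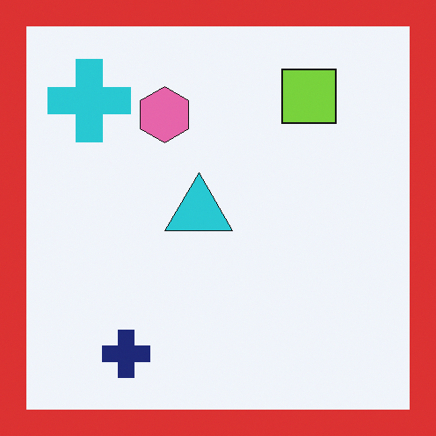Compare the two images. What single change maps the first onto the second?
The transformation is: framed with a red border.

A solid red frame runs around the edge of the second image, with the content slightly shrunk inside it.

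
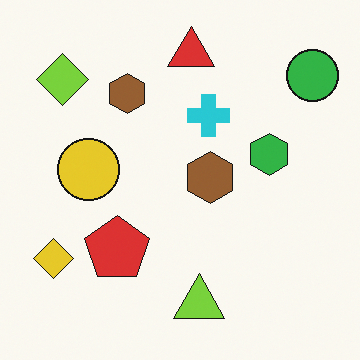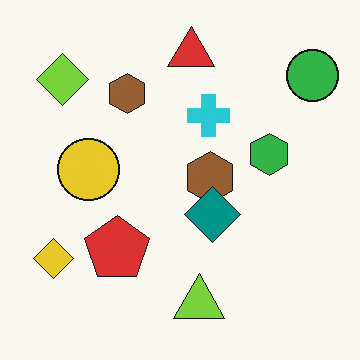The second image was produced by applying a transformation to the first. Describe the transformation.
The transformation is: overlaid with an additional teal diamond.

A teal diamond appears in the second image that is absent from the first.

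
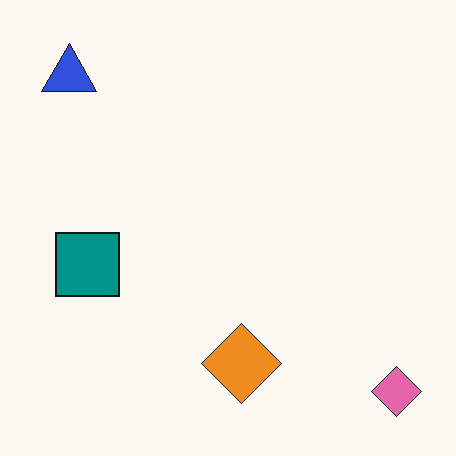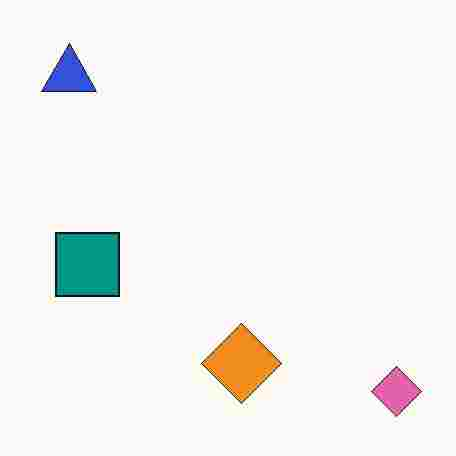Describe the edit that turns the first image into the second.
The second image is the first heavily JPEG-compressed with obvious blocking artifacts.

Blocky 8×8 compression artifacts appear around shape edges and the flat background shows ringing — characteristic JPEG degradation.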